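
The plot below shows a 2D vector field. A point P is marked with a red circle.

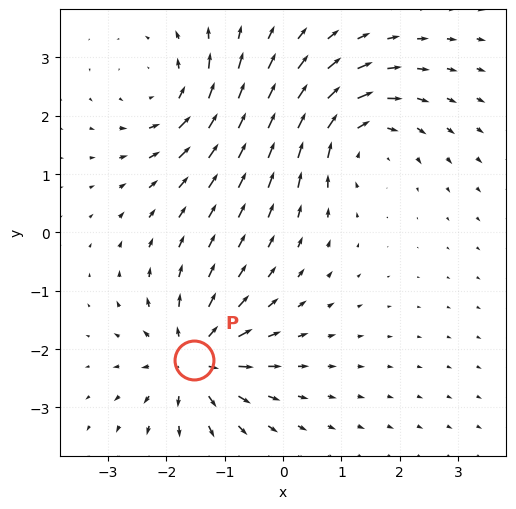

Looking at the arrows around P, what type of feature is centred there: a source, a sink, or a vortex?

At P (-1.5, -2.2) the arrows spread outward. Divergence about +6, curl ≈0 — positive divergence with near-zero curl is a source.

source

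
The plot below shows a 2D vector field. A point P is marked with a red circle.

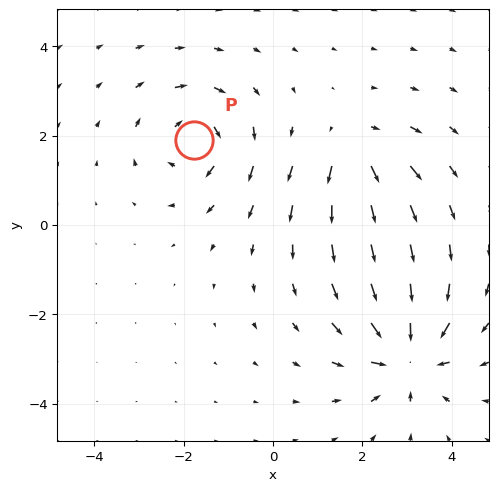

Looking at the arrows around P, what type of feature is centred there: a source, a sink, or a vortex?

At P (-1.8, 1.9) the arrows circulate clockwise. Divergence ≈0, curl about -4 — near-zero divergence with nonzero curl is a vortex.

vortex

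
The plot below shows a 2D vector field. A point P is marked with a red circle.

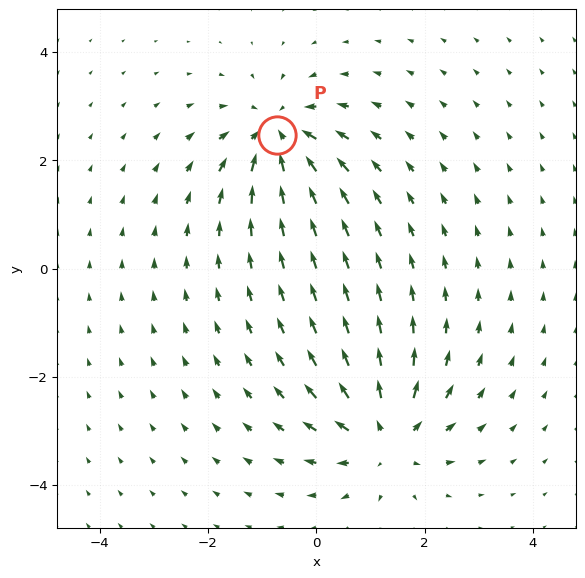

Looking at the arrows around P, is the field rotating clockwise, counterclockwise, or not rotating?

not rotating

Near P at (-0.7, 2.5) the arrows show no circulation. The curl there is ≈0.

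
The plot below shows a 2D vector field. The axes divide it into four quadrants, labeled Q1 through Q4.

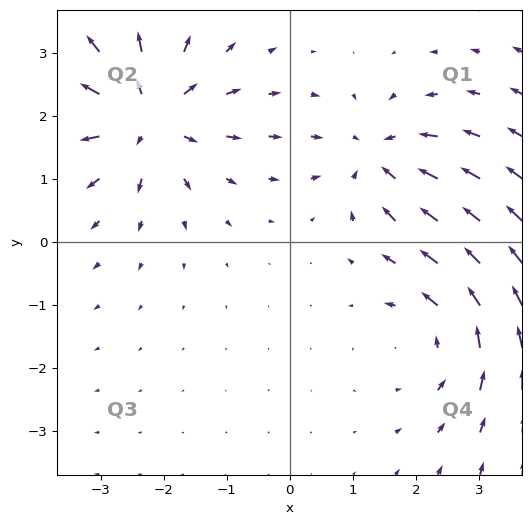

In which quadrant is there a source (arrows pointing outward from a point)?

The source sits at approximately (-2.3, 2.0), which lies in quadrant Q2. The divergence there is about +5, positive as expected for a source.

Q2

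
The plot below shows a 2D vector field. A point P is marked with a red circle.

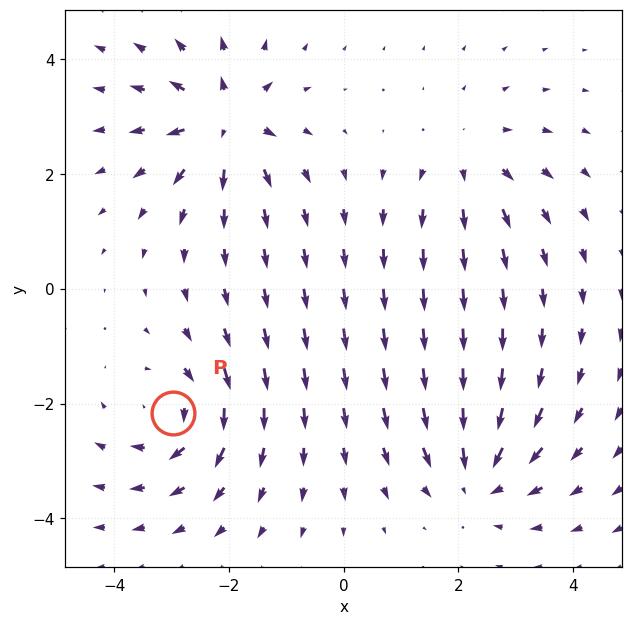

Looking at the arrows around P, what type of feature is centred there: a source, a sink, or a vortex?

At P (-3.0, -2.2) the arrows circulate clockwise. Divergence ≈0, curl about -5 — near-zero divergence with nonzero curl is a vortex.

vortex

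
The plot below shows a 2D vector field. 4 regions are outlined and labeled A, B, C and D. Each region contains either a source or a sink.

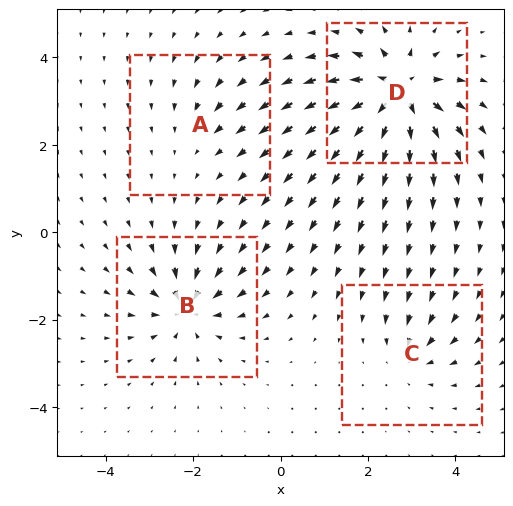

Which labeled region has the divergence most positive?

D

Divergence at each region's feature centre — A: about -2, B: about -6, C: about -4, D: about +9. Region D is most positive.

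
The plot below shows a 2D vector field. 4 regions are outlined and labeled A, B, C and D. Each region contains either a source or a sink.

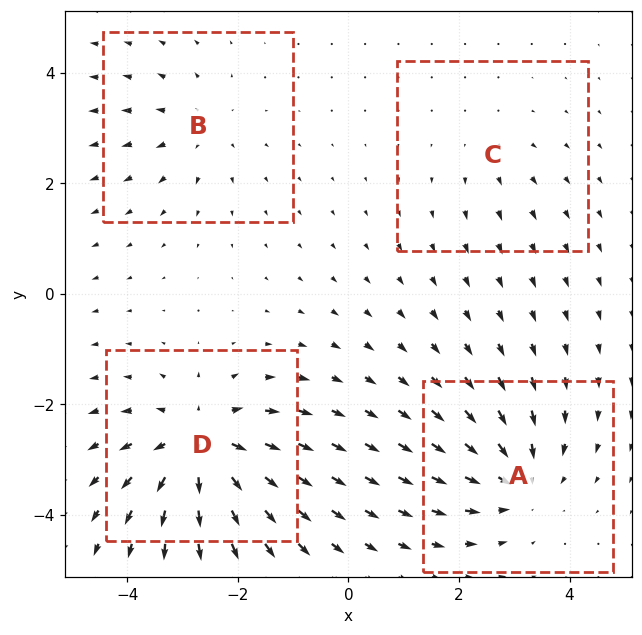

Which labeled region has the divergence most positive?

D

Divergence at each region's feature centre — A: about -5, B: about +3, C: about +2, D: about +7. Region D is most positive.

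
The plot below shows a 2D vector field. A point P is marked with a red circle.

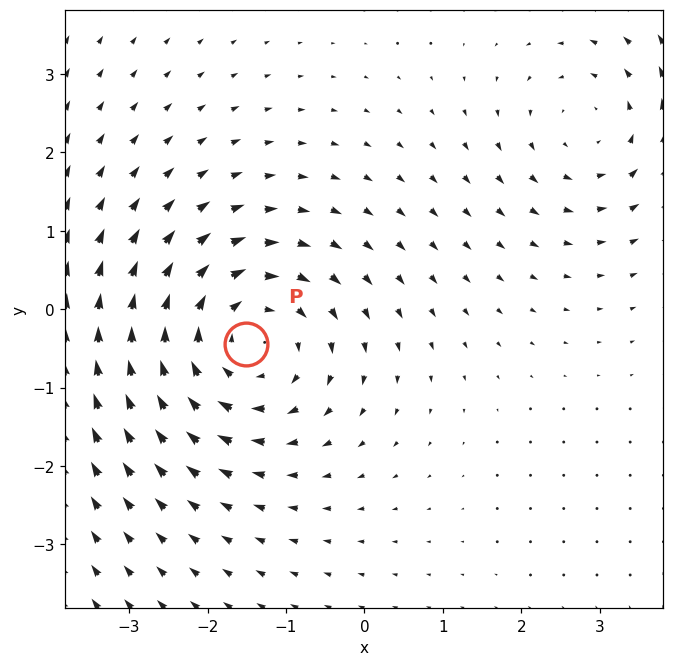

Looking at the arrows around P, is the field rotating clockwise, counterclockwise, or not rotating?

Near P at (-1.5, -0.4) the arrows circulate clockwise. The curl (z-component) there is about -4; negative curl means clockwise rotation.

clockwise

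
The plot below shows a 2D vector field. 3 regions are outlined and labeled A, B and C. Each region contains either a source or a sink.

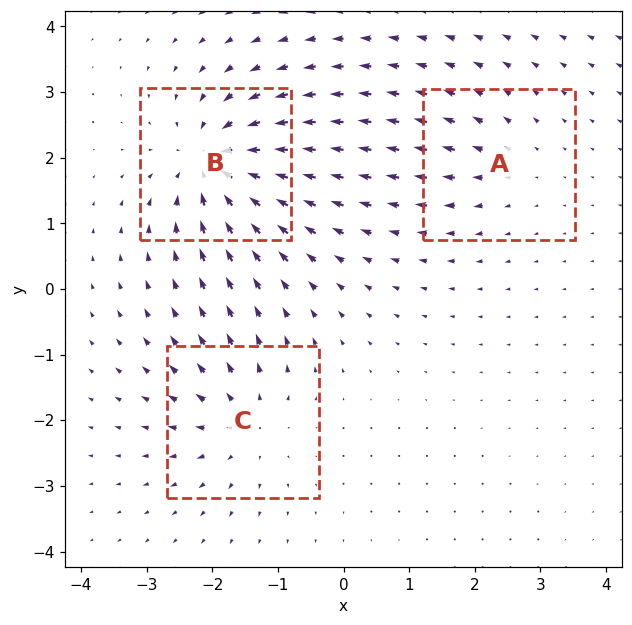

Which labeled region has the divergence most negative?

B

Divergence at each region's feature centre — A: about +2, B: about -6, C: about +4. Region B is most negative.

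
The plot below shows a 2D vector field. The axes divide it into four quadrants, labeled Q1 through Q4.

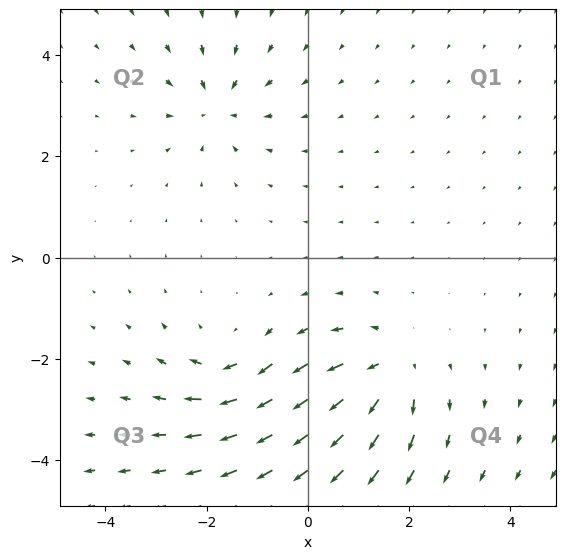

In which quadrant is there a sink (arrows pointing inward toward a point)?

The sink sits at approximately (-1.8, 3.0), which lies in quadrant Q2. The divergence there is about -4, negative as expected for a sink.

Q2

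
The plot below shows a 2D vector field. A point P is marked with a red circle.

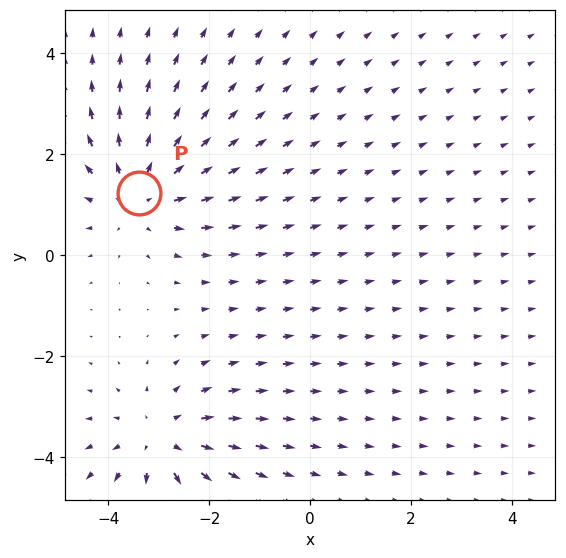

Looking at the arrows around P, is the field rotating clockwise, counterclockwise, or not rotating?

not rotating

Near P at (-3.4, 1.2) the arrows show no circulation. The curl there is ≈0.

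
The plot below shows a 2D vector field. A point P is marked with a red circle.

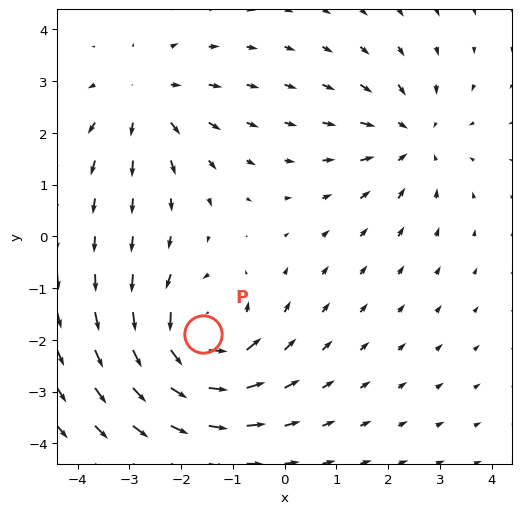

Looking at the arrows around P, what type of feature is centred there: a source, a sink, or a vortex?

At P (-1.6, -1.9) the arrows circulate counterclockwise. Divergence ≈0, curl about +5 — near-zero divergence with nonzero curl is a vortex.

vortex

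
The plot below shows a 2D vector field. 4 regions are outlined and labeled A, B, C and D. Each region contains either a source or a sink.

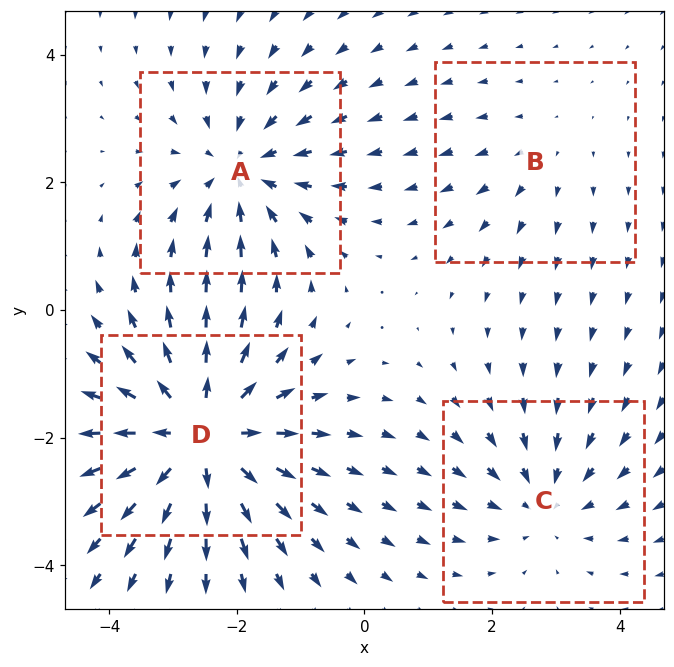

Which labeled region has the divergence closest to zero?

Divergence at each region's feature centre — A: about -4, B: about +2, C: about -3, D: about +6. Region B is closest to zero.

B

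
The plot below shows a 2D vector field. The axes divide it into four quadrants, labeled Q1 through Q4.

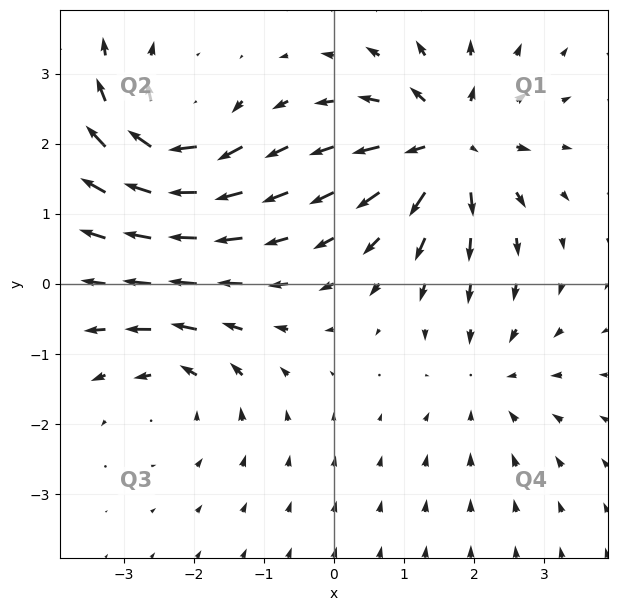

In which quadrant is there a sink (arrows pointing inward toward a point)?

The sink sits at approximately (2.2, -1.3), which lies in quadrant Q4. The divergence there is about -2, negative as expected for a sink.

Q4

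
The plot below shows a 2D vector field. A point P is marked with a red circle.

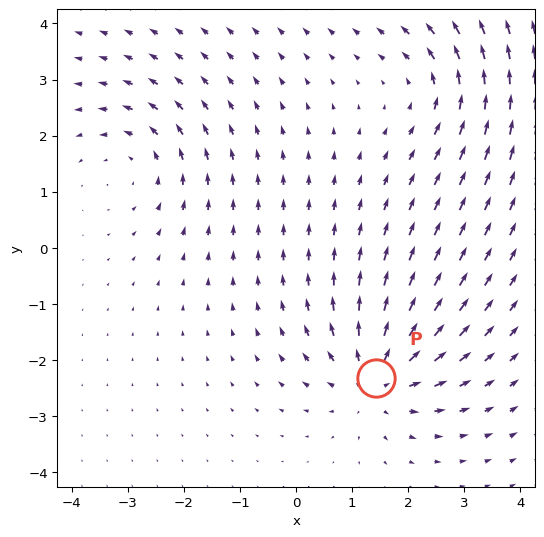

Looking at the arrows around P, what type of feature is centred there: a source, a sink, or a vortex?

At P (1.4, -2.3) the arrows spread outward. Divergence about +4, curl ≈0 — positive divergence with near-zero curl is a source.

source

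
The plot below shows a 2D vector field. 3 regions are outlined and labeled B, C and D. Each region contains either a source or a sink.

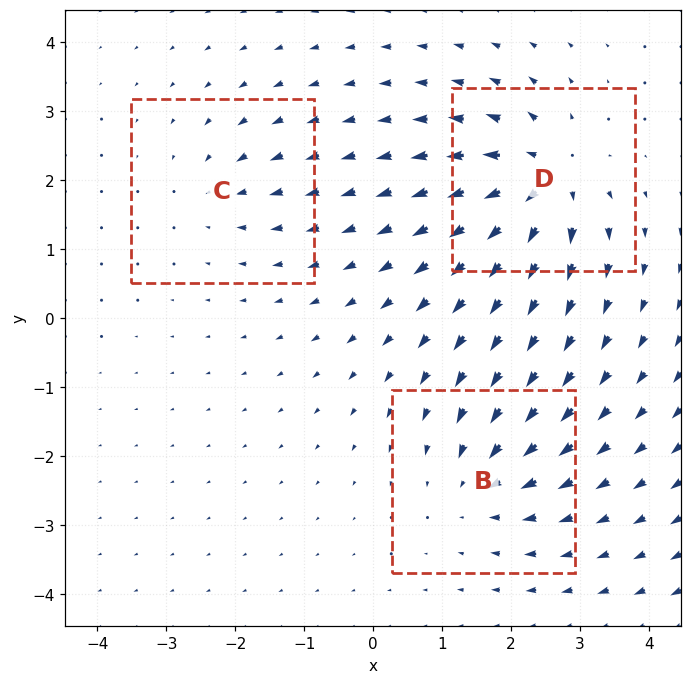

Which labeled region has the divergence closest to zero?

C

Divergence at each region's feature centre — B: about -4, C: about -2, D: about +6. Region C is closest to zero.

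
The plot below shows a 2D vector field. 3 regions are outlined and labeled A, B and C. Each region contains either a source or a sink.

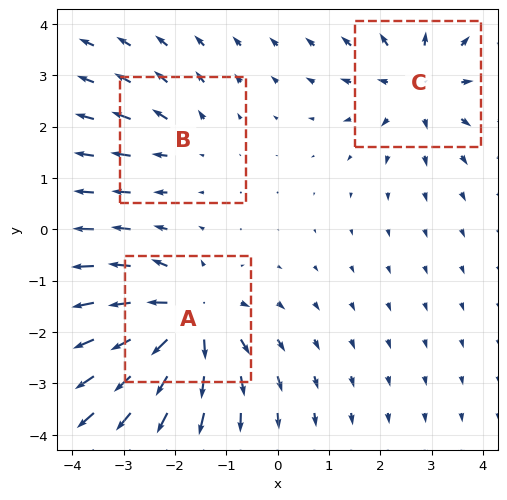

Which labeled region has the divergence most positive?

A

Divergence at each region's feature centre — A: about +5, B: about +2, C: about +3. Region A is most positive.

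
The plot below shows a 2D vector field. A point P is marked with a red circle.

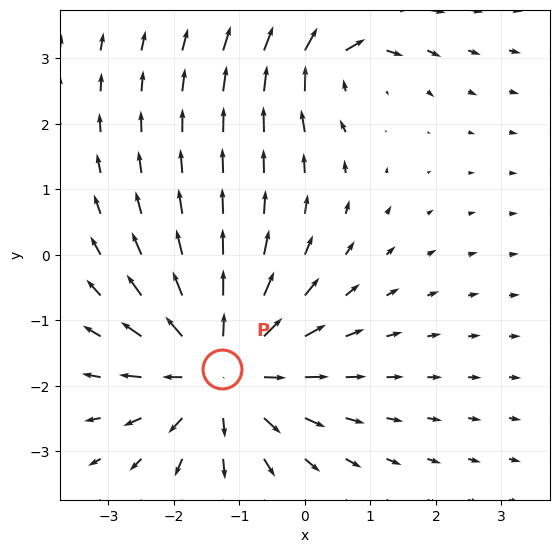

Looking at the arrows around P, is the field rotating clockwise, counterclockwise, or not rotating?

Near P at (-1.3, -1.8) the arrows show no circulation. The curl there is ≈0.

not rotating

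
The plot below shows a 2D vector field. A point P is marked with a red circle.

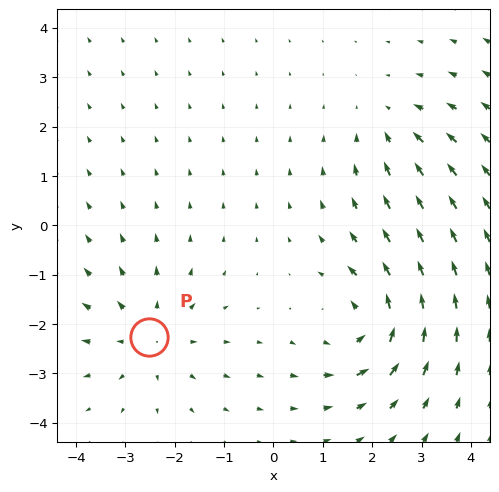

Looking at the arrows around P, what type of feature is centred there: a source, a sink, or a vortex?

source

At P (-2.5, -2.3) the arrows spread outward. Divergence about +3, curl ≈0 — positive divergence with near-zero curl is a source.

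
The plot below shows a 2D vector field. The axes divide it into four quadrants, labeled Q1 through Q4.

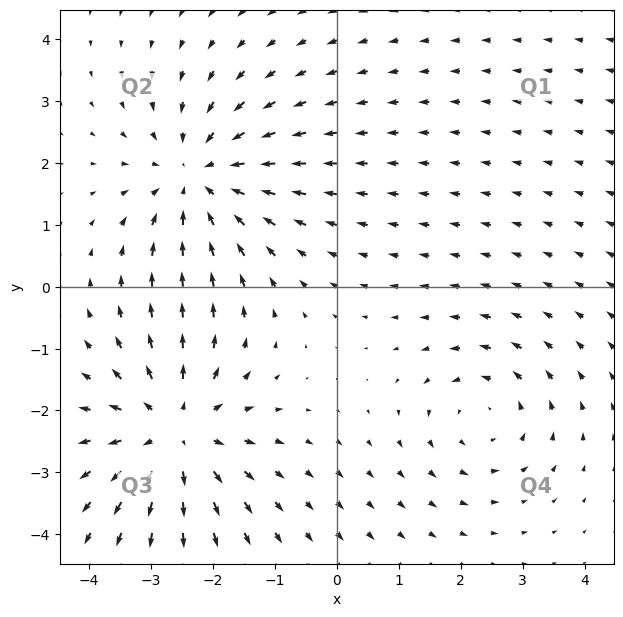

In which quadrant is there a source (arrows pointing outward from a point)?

Q3

The source sits at approximately (-2.6, -2.3), which lies in quadrant Q3. The divergence there is about +5, positive as expected for a source.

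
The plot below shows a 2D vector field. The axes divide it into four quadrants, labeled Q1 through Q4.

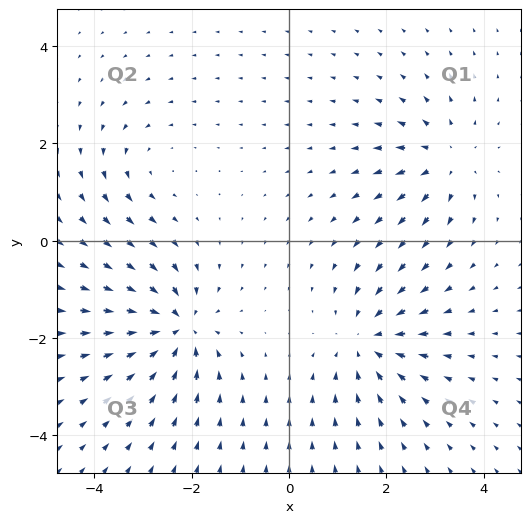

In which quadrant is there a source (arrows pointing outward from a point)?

The source sits at approximately (3.2, 1.7), which lies in quadrant Q1. The divergence there is about +4, positive as expected for a source.

Q1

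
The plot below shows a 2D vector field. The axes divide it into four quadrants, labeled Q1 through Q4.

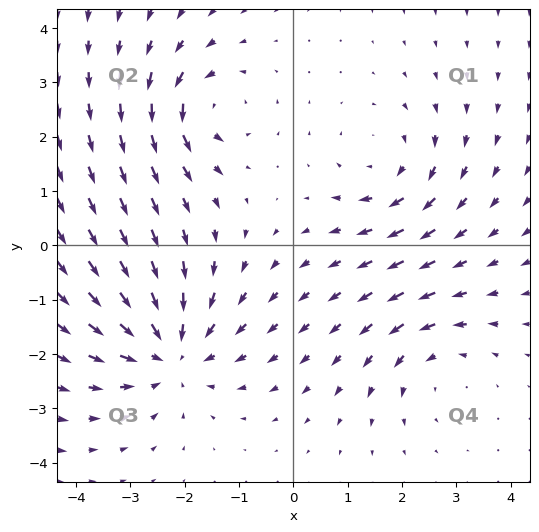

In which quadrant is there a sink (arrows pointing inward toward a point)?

Q3

The sink sits at approximately (-2.3, -2.0), which lies in quadrant Q3. The divergence there is about -4, negative as expected for a sink.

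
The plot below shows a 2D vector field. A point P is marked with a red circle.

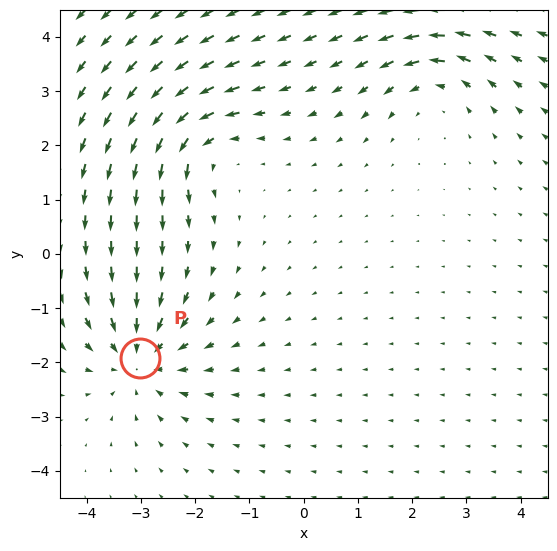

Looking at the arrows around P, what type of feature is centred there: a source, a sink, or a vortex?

At P (-3.0, -1.9) the arrows converge inward. Divergence about -4, curl ≈0 — negative divergence with near-zero curl is a sink.

sink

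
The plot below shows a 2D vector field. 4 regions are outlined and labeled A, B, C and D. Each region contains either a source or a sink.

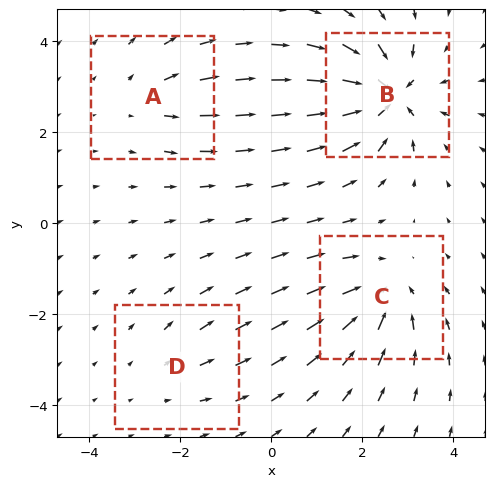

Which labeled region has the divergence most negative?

Divergence at each region's feature centre — A: about +3, B: about -8, C: about -5, D: about +2. Region B is most negative.

B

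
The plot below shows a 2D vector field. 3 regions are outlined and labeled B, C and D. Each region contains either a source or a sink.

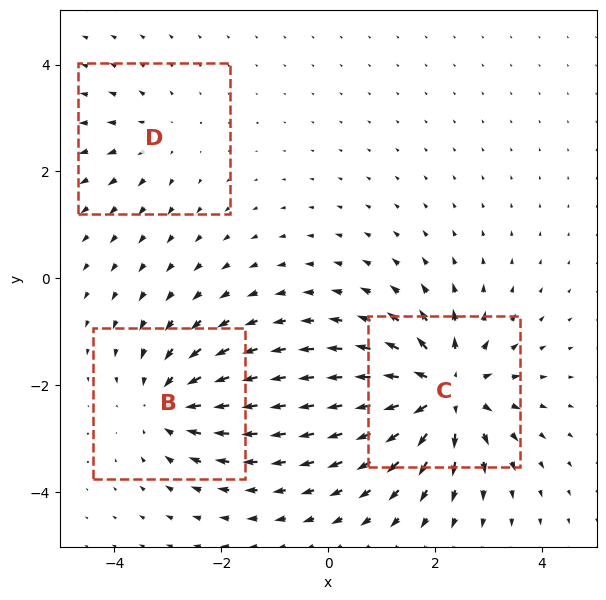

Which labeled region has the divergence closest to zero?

D

Divergence at each region's feature centre — B: about -4, C: about +6, D: about +2. Region D is closest to zero.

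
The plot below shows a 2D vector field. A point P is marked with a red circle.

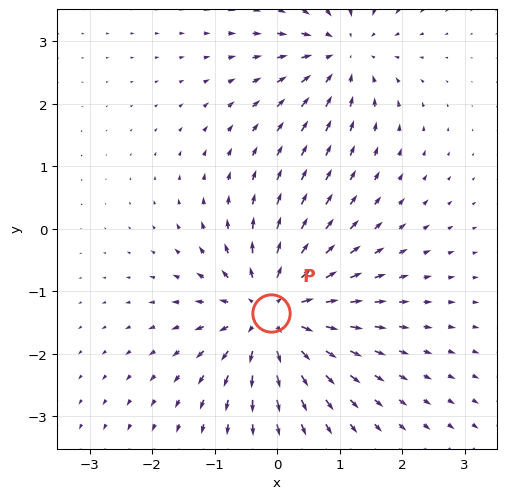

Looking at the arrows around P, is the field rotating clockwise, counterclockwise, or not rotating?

Near P at (-0.1, -1.3) the arrows show no circulation. The curl there is ≈0.

not rotating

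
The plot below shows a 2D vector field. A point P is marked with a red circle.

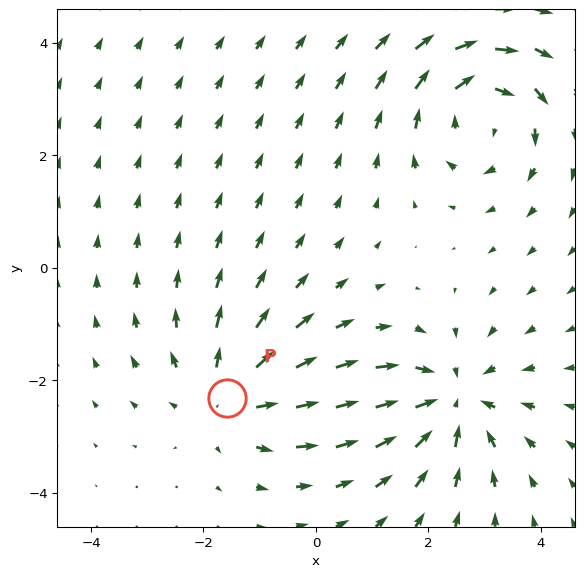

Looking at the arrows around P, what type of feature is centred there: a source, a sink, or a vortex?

source

At P (-1.6, -2.3) the arrows spread outward. Divergence about +3, curl ≈0 — positive divergence with near-zero curl is a source.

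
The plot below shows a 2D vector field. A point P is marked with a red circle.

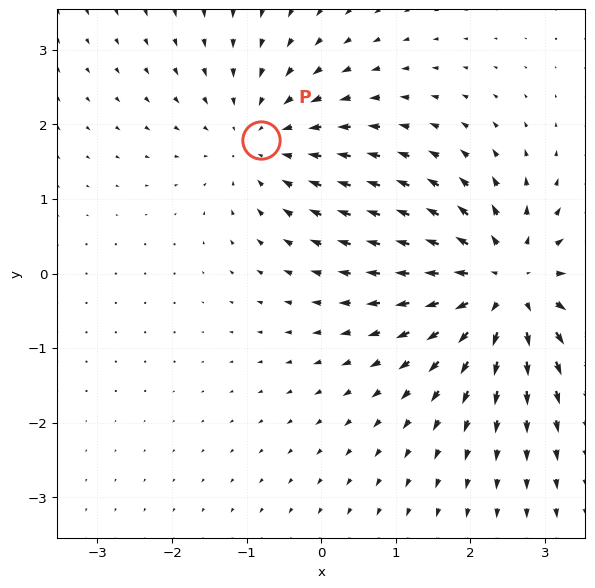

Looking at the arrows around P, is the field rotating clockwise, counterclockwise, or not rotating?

not rotating

Near P at (-0.8, 1.8) the arrows show no circulation. The curl there is ≈0.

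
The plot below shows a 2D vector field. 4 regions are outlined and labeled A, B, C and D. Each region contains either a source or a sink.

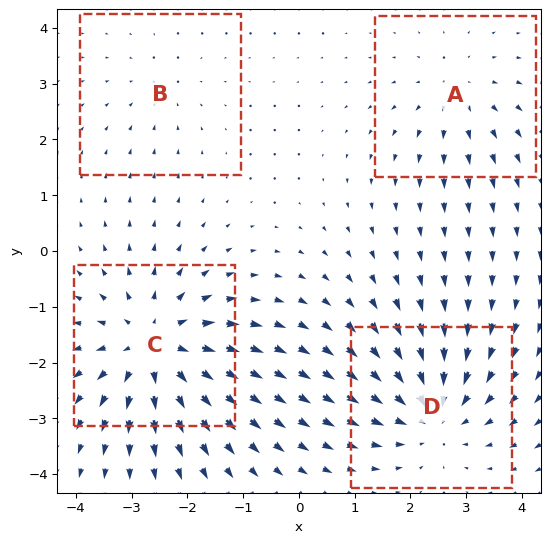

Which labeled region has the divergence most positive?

C

Divergence at each region's feature centre — A: about +3, B: about -2, C: about +6, D: about -5. Region C is most positive.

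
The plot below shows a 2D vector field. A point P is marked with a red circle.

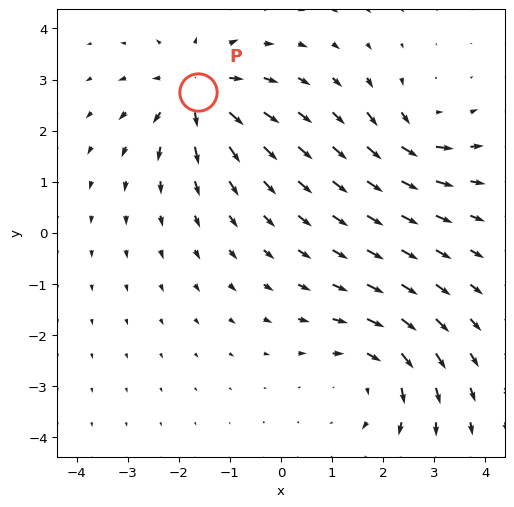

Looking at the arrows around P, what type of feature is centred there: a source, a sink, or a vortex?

source

At P (-1.6, 2.7) the arrows spread outward. Divergence about +6, curl ≈0 — positive divergence with near-zero curl is a source.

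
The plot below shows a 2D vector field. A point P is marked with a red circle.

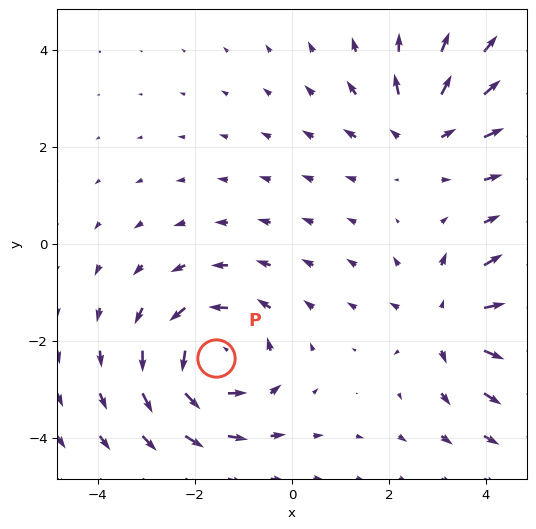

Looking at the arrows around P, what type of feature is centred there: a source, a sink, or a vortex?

At P (-1.6, -2.4) the arrows circulate counterclockwise. Divergence ≈0, curl about +5 — near-zero divergence with nonzero curl is a vortex.

vortex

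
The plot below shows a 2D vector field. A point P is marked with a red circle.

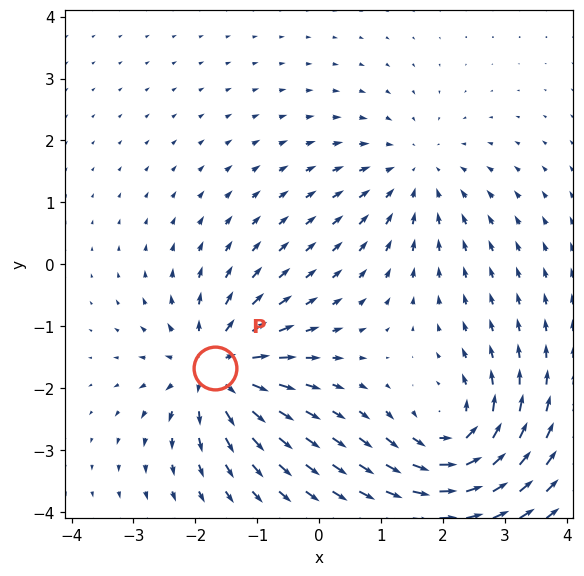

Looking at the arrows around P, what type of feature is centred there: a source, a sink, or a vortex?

At P (-1.7, -1.7) the arrows spread outward. Divergence about +7, curl ≈0 — positive divergence with near-zero curl is a source.

source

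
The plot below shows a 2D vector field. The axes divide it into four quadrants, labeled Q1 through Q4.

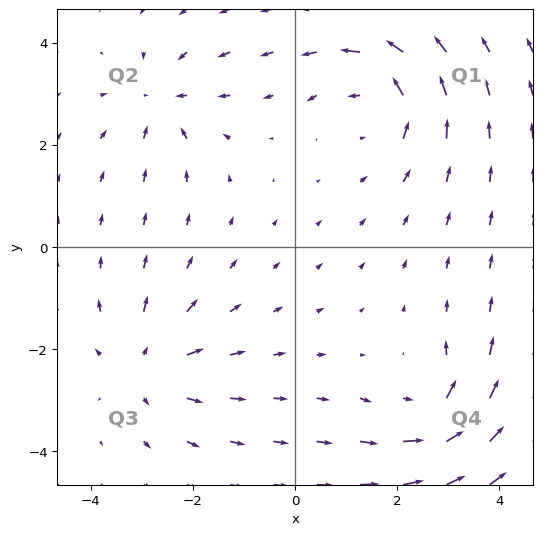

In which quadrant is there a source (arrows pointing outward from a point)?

The source sits at approximately (-2.9, -2.3), which lies in quadrant Q3. The divergence there is about +4, positive as expected for a source.

Q3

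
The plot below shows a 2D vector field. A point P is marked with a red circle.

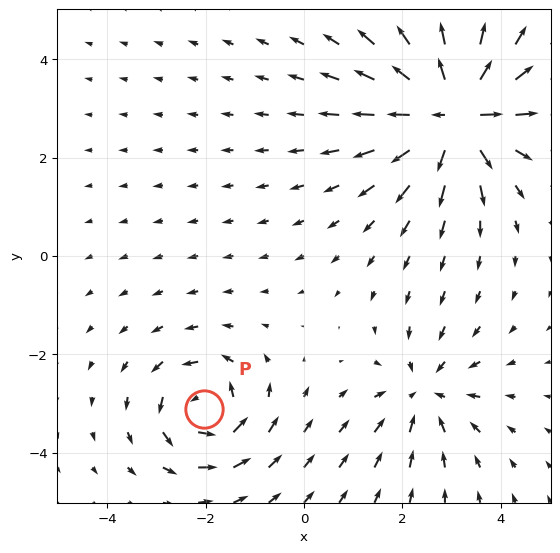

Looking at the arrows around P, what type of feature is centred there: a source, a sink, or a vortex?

At P (-2.0, -3.1) the arrows circulate counterclockwise. Divergence ≈0, curl about +4 — near-zero divergence with nonzero curl is a vortex.

vortex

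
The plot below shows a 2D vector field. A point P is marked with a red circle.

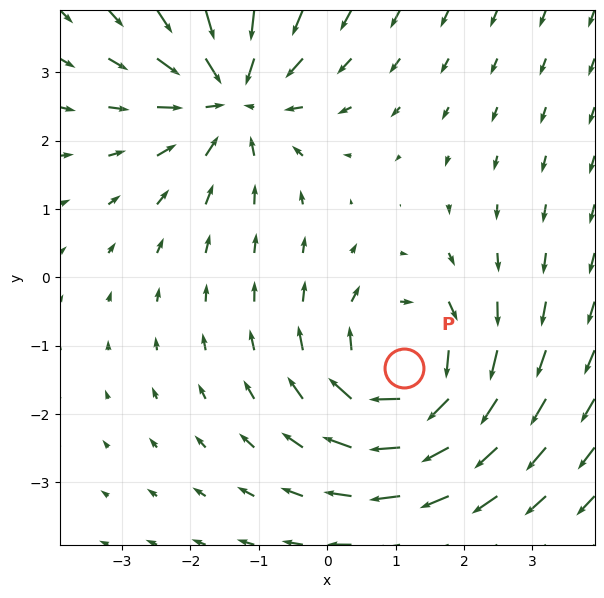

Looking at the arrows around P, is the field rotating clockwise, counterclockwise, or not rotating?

Near P at (1.1, -1.3) the arrows circulate clockwise. The curl (z-component) there is about -3; negative curl means clockwise rotation.

clockwise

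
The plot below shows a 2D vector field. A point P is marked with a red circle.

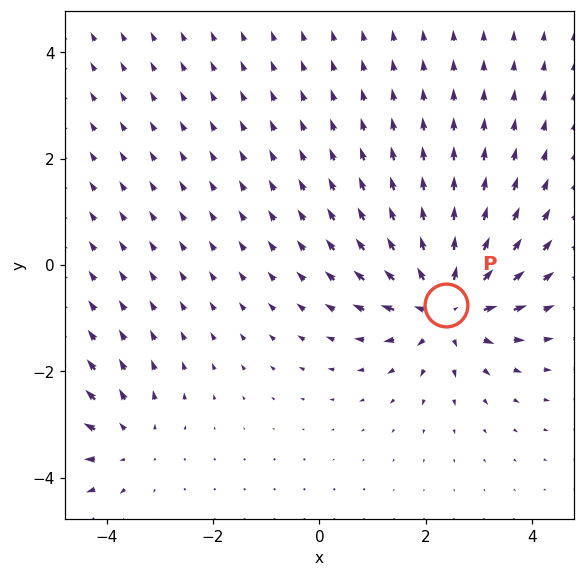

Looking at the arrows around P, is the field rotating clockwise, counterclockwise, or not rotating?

Near P at (2.4, -0.8) the arrows show no circulation. The curl there is ≈0.

not rotating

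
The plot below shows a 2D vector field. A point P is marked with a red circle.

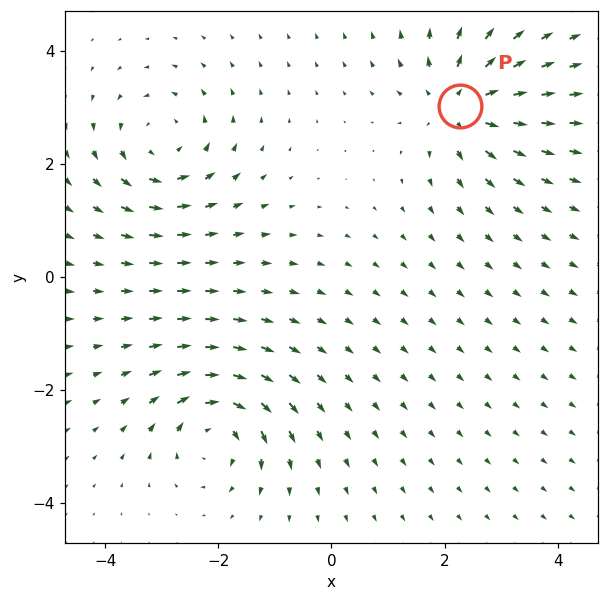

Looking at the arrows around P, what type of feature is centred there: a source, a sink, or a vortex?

source

At P (2.3, 3.0) the arrows spread outward. Divergence about +6, curl ≈0 — positive divergence with near-zero curl is a source.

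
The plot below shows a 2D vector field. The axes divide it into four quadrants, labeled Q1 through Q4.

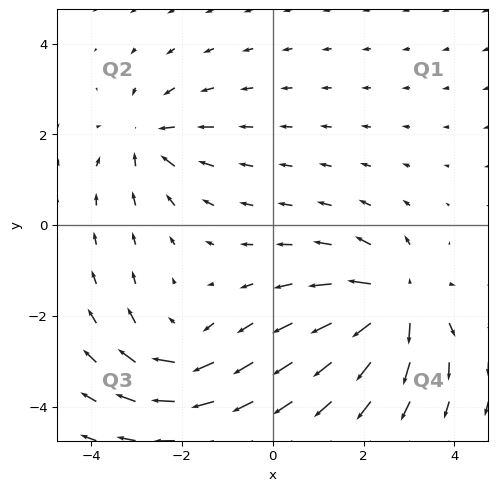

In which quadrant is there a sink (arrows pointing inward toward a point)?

The sink sits at approximately (-2.8, 1.9), which lies in quadrant Q2. The divergence there is about -4, negative as expected for a sink.

Q2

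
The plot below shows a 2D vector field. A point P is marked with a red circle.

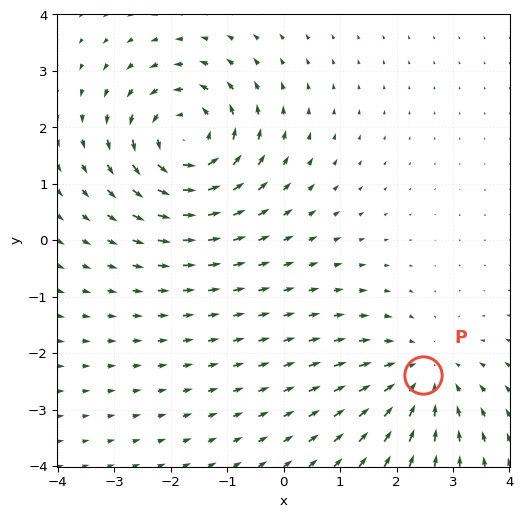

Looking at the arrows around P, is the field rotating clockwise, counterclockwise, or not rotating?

Near P at (2.5, -2.4) the arrows show no circulation. The curl there is ≈0.

not rotating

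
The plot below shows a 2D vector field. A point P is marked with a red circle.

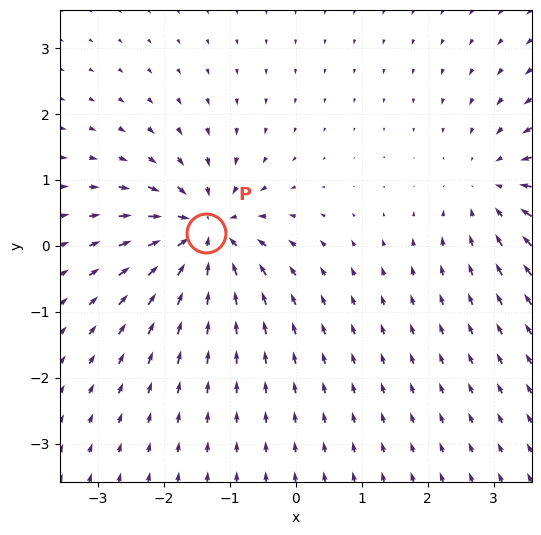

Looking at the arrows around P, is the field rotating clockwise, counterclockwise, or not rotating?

Near P at (-1.4, 0.2) the arrows show no circulation. The curl there is ≈0.

not rotating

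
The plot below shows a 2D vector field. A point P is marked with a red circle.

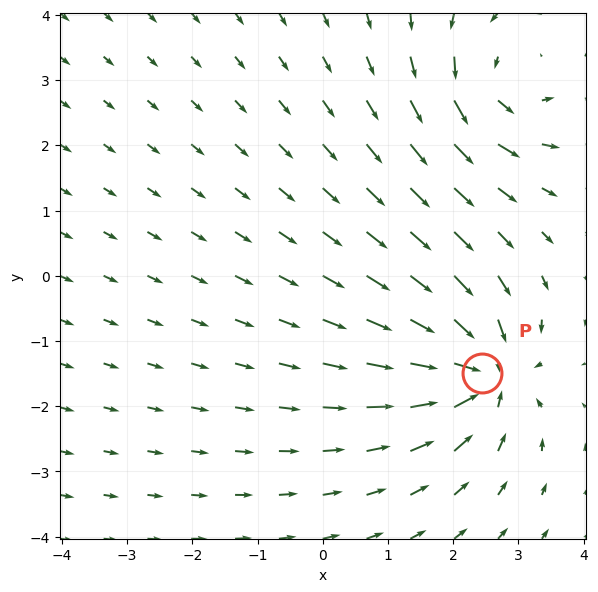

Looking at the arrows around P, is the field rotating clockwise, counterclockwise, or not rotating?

not rotating

Near P at (2.4, -1.5) the arrows show no circulation. The curl there is ≈0.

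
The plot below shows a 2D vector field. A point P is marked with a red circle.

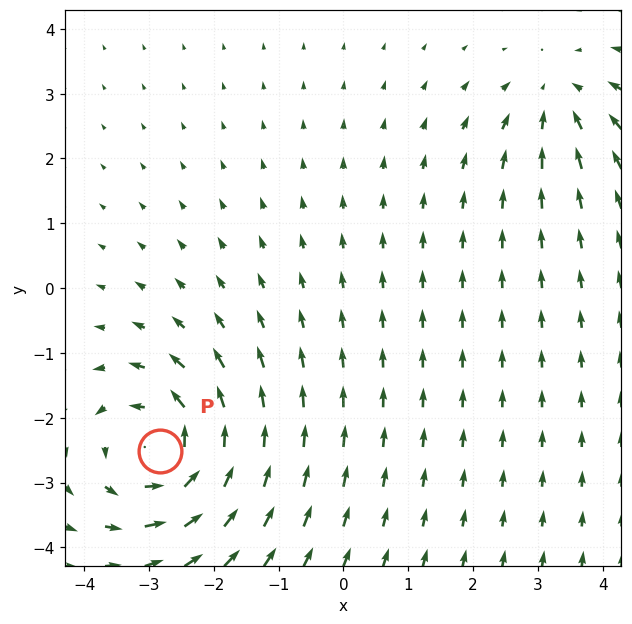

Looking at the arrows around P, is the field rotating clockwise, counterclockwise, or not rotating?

Near P at (-2.8, -2.5) the arrows circulate counterclockwise. The curl (z-component) there is about +5; positive curl means counterclockwise rotation.

counterclockwise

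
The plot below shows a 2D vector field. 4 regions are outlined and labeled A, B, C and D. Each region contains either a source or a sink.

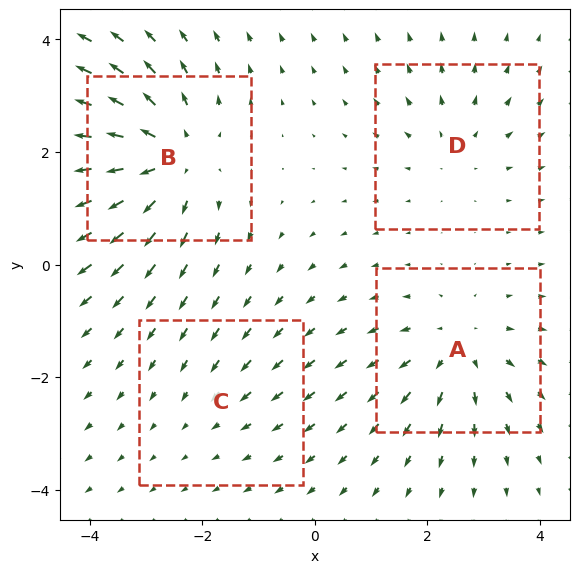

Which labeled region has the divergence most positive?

Divergence at each region's feature centre — A: about +4, B: about +6, C: about -2, D: about +3. Region B is most positive.

B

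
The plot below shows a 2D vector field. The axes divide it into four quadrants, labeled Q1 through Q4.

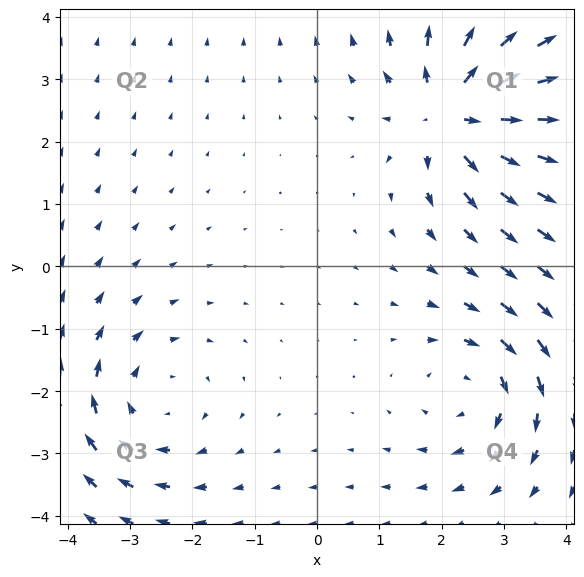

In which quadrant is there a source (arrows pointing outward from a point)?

The source sits at approximately (2.2, 2.5), which lies in quadrant Q1. The divergence there is about +6, positive as expected for a source.

Q1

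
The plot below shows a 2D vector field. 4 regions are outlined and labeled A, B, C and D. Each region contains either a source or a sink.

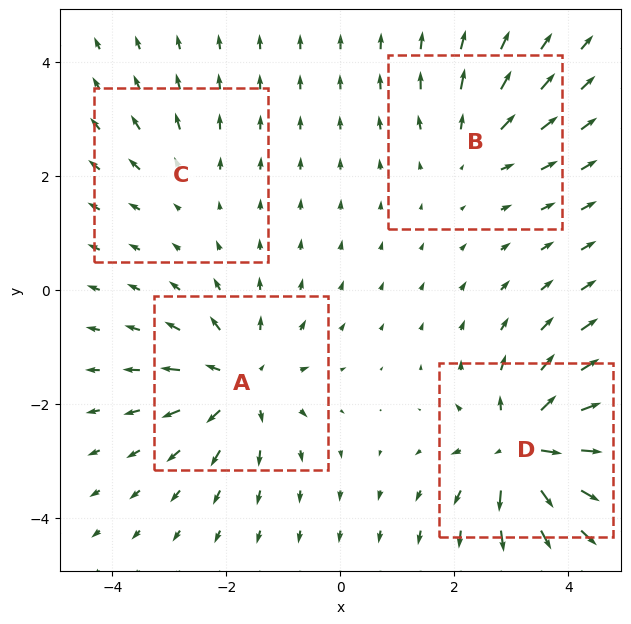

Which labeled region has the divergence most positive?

Divergence at each region's feature centre — A: about +6, B: about +4, C: about +2, D: about +8. Region D is most positive.

D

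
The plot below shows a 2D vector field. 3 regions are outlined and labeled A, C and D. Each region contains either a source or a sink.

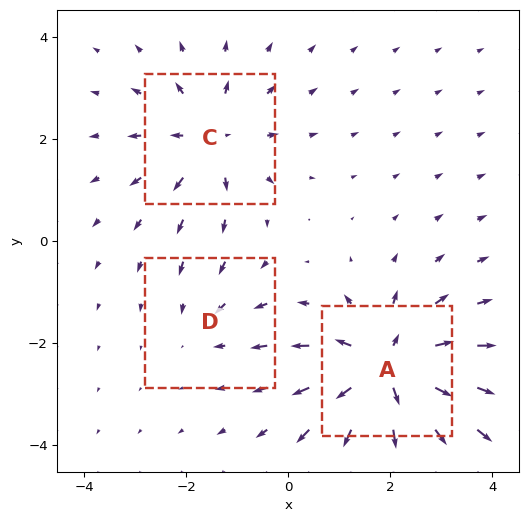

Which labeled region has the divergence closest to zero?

D

Divergence at each region's feature centre — A: about +5, C: about +4, D: about -2. Region D is closest to zero.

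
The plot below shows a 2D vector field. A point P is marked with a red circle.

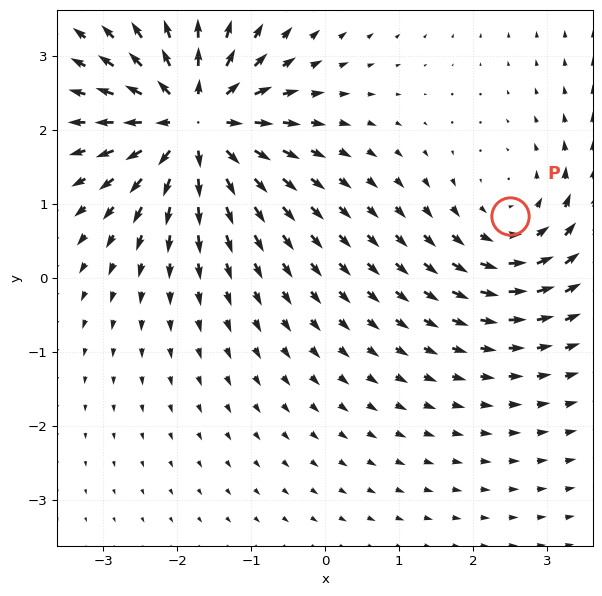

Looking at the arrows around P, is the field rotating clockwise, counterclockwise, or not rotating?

counterclockwise

Near P at (2.5, 0.8) the arrows circulate counterclockwise. The curl (z-component) there is about +3; positive curl means counterclockwise rotation.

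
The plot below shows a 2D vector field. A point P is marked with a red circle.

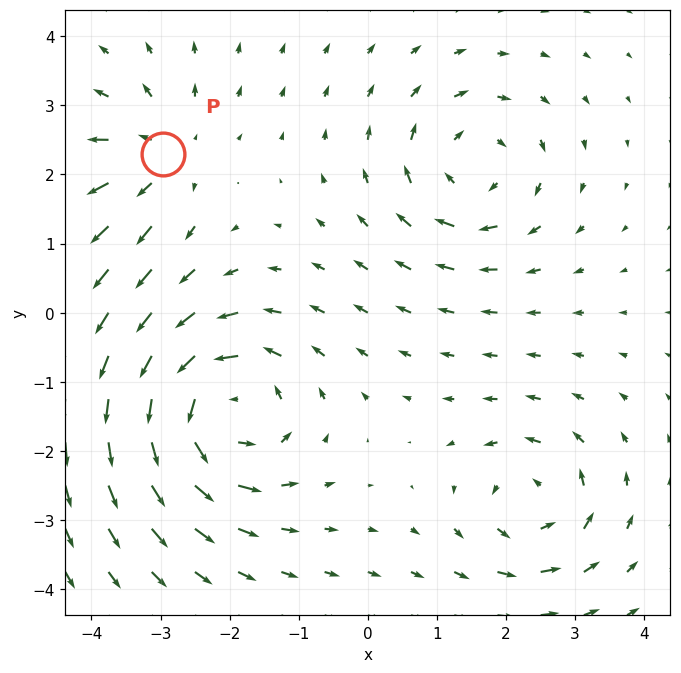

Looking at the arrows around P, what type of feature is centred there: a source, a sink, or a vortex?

source

At P (-3.0, 2.3) the arrows spread outward. Divergence about +4, curl ≈0 — positive divergence with near-zero curl is a source.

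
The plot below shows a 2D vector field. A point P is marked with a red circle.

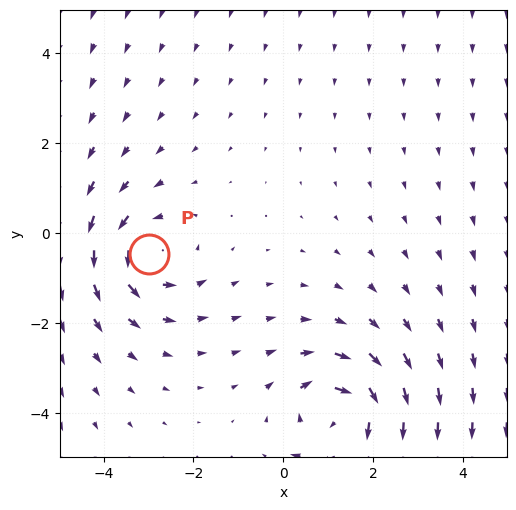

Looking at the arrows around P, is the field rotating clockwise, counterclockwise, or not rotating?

Near P at (-3.0, -0.5) the arrows circulate counterclockwise. The curl (z-component) there is about +3; positive curl means counterclockwise rotation.

counterclockwise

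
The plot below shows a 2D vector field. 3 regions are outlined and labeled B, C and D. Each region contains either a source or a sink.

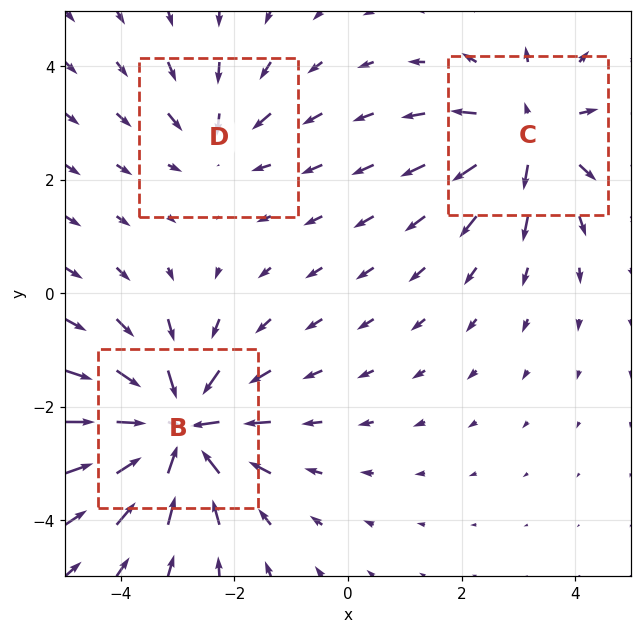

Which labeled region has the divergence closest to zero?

D

Divergence at each region's feature centre — B: about -5, C: about +3, D: about -2. Region D is closest to zero.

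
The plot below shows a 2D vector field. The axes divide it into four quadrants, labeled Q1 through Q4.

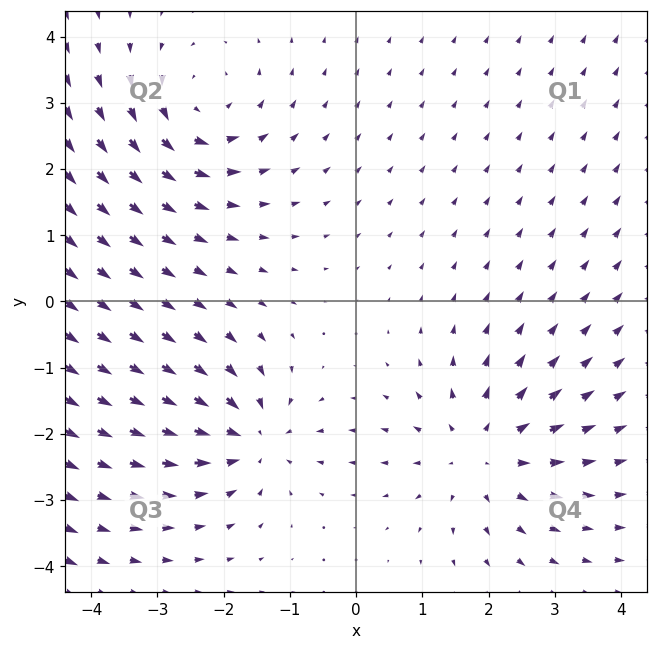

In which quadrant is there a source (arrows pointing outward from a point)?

Q4

The source sits at approximately (1.9, -2.3), which lies in quadrant Q4. The divergence there is about +3, positive as expected for a source.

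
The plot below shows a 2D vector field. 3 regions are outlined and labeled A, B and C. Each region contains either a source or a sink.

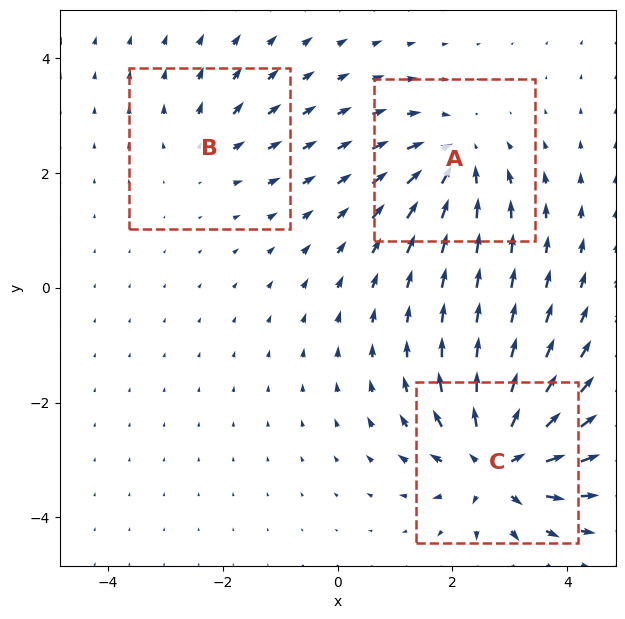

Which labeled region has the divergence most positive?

C

Divergence at each region's feature centre — A: about -4, B: about +2, C: about +6. Region C is most positive.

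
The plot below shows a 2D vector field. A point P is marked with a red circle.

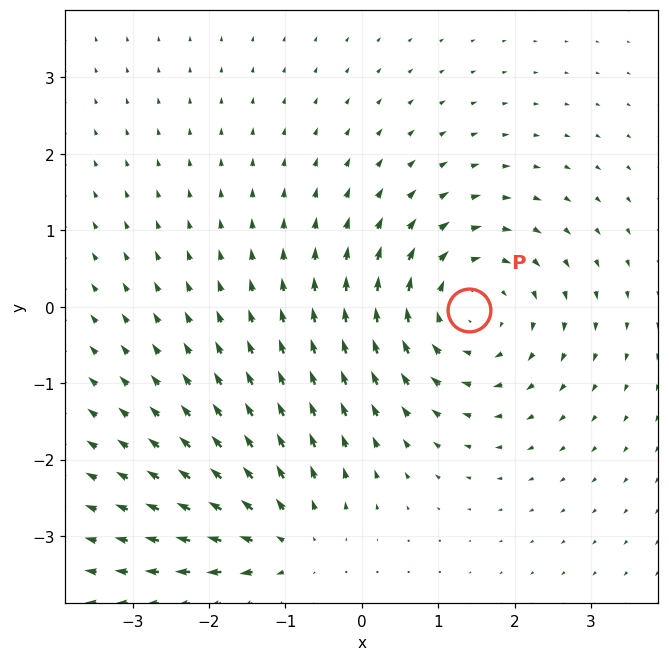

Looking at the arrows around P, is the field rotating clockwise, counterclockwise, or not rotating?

clockwise

Near P at (1.4, -0.0) the arrows circulate clockwise. The curl (z-component) there is about -4; negative curl means clockwise rotation.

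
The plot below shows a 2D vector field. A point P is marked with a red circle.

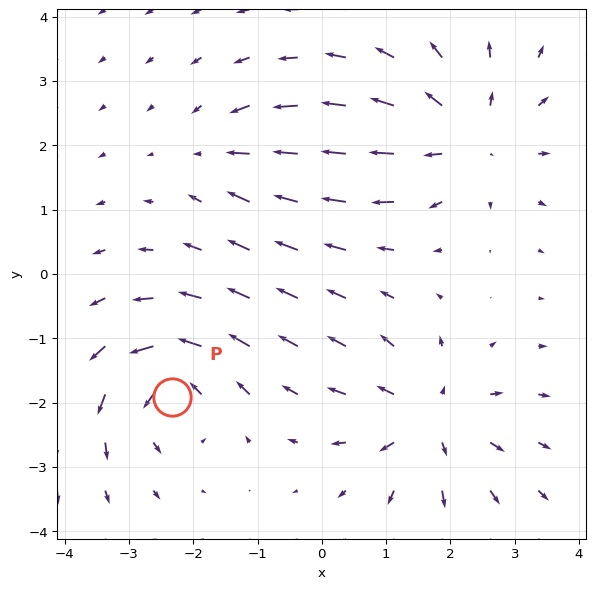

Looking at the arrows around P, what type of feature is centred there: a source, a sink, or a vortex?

At P (-2.3, -1.9) the arrows circulate counterclockwise. Divergence ≈0, curl about +5 — near-zero divergence with nonzero curl is a vortex.

vortex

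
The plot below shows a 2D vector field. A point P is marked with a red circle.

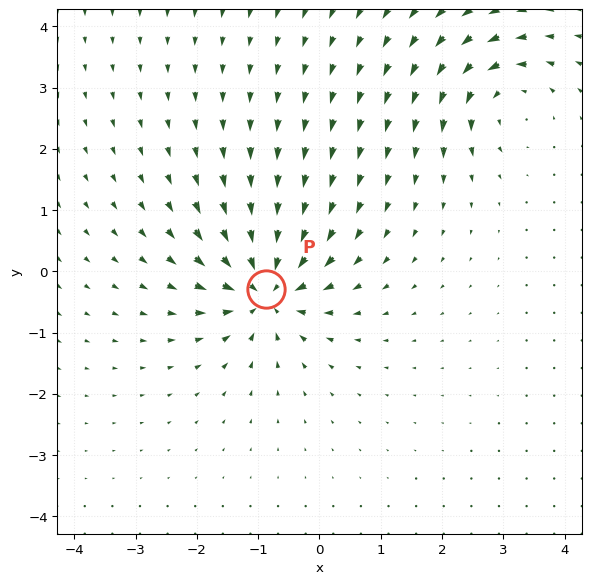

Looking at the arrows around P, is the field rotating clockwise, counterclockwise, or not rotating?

Near P at (-0.9, -0.3) the arrows show no circulation. The curl there is ≈0.

not rotating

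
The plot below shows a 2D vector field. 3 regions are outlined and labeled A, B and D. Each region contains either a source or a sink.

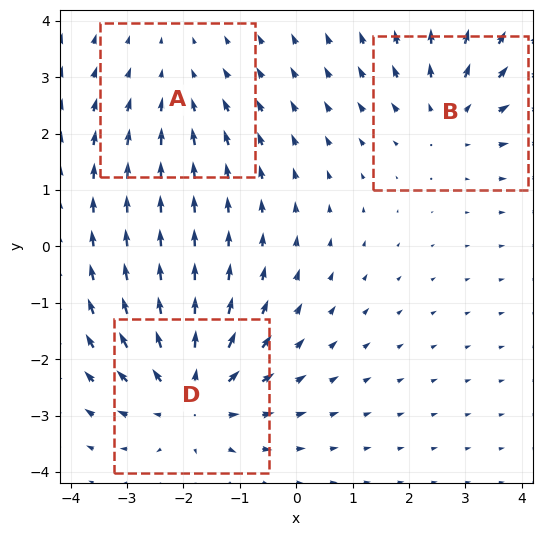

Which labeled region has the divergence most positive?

Divergence at each region's feature centre — A: about -2, B: about +3, D: about +4. Region D is most positive.

D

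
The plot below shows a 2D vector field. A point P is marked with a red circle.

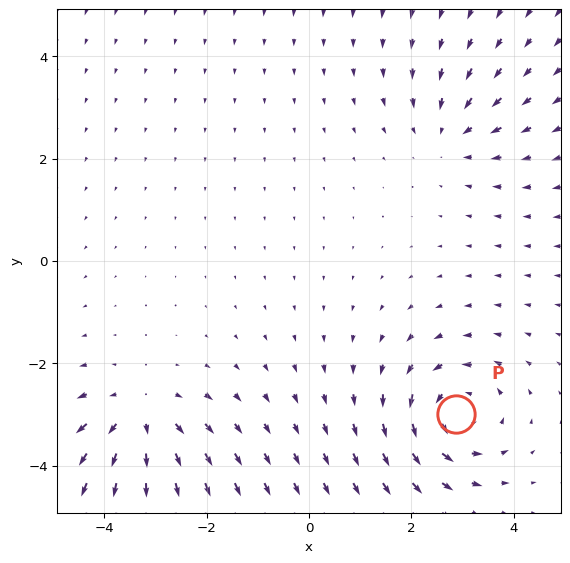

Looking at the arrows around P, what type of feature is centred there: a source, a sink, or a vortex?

At P (2.9, -3.0) the arrows circulate counterclockwise. Divergence ≈0, curl about +5 — near-zero divergence with nonzero curl is a vortex.

vortex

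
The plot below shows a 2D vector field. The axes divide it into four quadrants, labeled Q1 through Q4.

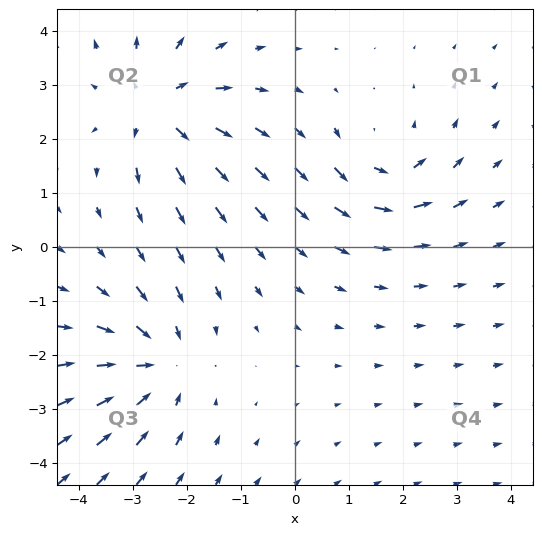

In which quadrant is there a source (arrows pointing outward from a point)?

Q2

The source sits at approximately (-2.5, 2.6), which lies in quadrant Q2. The divergence there is about +3, positive as expected for a source.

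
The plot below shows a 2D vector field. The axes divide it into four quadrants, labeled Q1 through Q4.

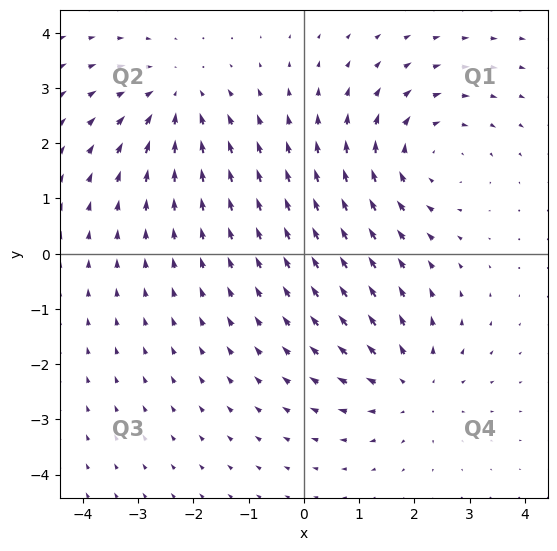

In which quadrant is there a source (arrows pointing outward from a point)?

The source sits at approximately (1.9, -2.4), which lies in quadrant Q4. The divergence there is about +4, positive as expected for a source.

Q4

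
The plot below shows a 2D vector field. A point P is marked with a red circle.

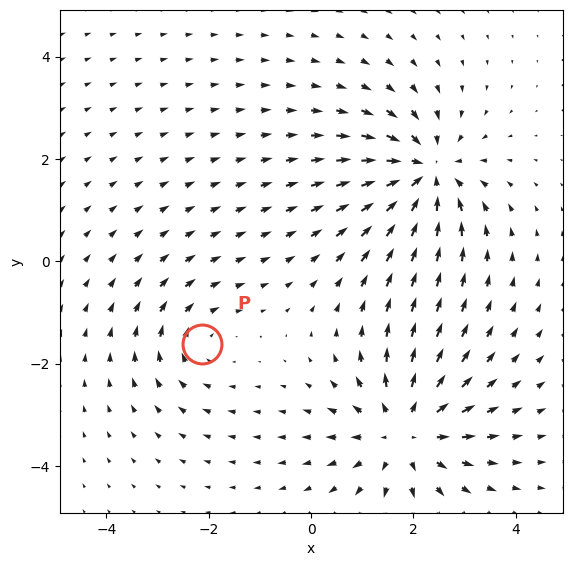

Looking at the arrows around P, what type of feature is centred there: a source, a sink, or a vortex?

vortex

At P (-2.1, -1.6) the arrows circulate clockwise. Divergence ≈0, curl about -2 — near-zero divergence with nonzero curl is a vortex.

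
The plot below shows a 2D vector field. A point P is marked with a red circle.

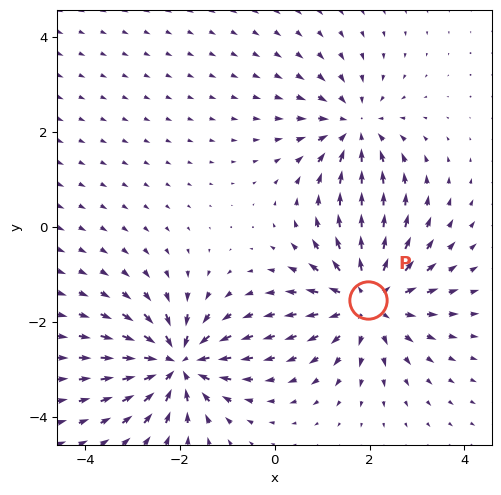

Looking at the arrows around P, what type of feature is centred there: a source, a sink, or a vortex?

At P (2.0, -1.5) the arrows spread outward. Divergence about +4, curl ≈0 — positive divergence with near-zero curl is a source.

source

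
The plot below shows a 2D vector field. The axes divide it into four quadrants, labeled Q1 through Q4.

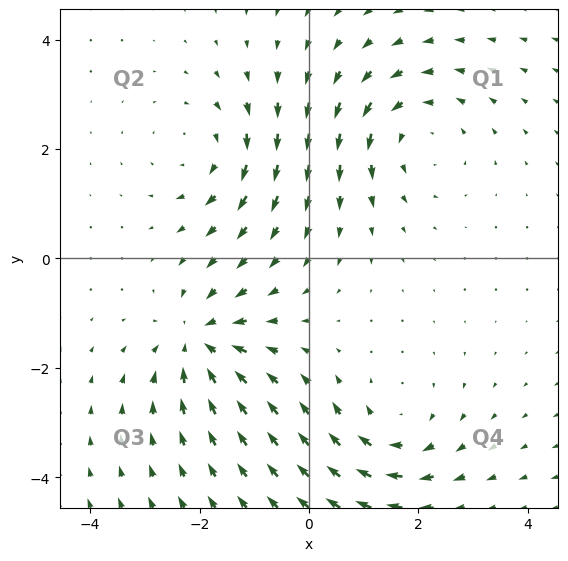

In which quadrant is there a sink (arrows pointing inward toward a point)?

The sink sits at approximately (-2.0, -1.5), which lies in quadrant Q3. The divergence there is about -5, negative as expected for a sink.

Q3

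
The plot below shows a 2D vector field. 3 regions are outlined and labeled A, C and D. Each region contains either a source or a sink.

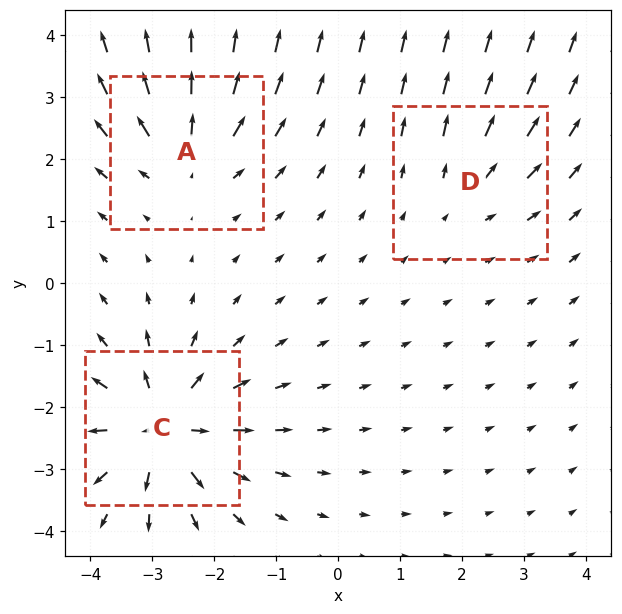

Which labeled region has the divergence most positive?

Divergence at each region's feature centre — A: about +4, C: about +6, D: about +2. Region C is most positive.

C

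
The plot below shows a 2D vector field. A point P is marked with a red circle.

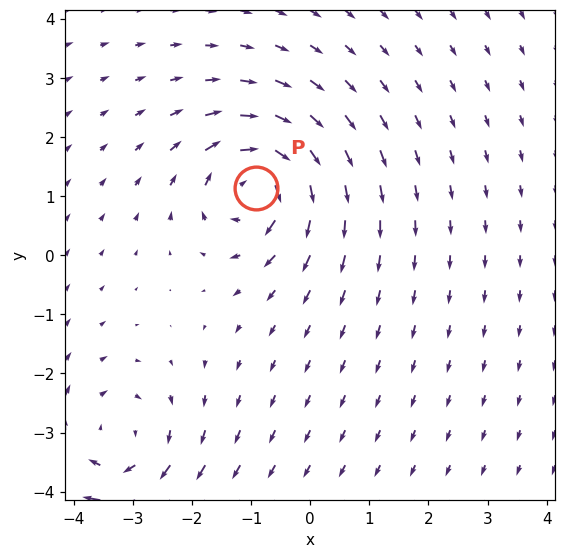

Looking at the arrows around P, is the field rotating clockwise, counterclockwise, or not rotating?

Near P at (-0.9, 1.1) the arrows circulate clockwise. The curl (z-component) there is about -7; negative curl means clockwise rotation.

clockwise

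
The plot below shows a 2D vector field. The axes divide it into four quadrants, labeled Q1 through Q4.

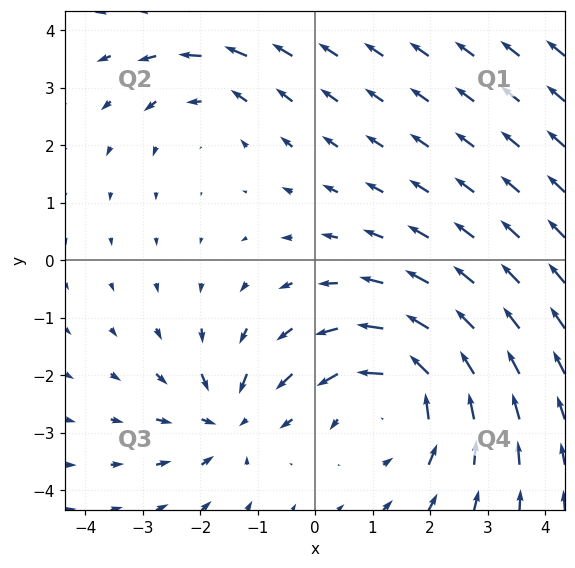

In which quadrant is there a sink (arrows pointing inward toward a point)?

The sink sits at approximately (-1.5, -2.8), which lies in quadrant Q3. The divergence there is about -4, negative as expected for a sink.

Q3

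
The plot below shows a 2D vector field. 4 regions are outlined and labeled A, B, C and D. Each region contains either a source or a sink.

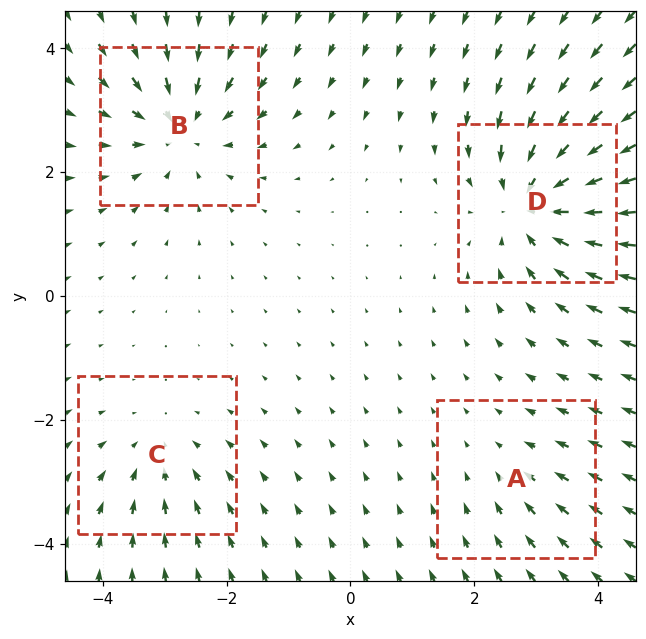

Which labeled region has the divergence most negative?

Divergence at each region's feature centre — A: about -2, B: about -5, C: about -3, D: about -6. Region D is most negative.

D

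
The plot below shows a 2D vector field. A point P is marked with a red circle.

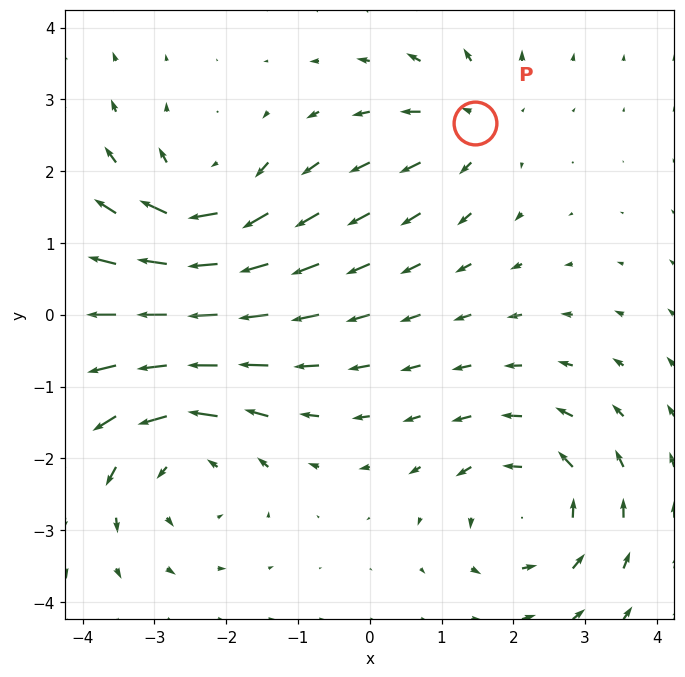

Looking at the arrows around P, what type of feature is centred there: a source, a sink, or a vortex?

source

At P (1.5, 2.7) the arrows spread outward. Divergence about +3, curl ≈0 — positive divergence with near-zero curl is a source.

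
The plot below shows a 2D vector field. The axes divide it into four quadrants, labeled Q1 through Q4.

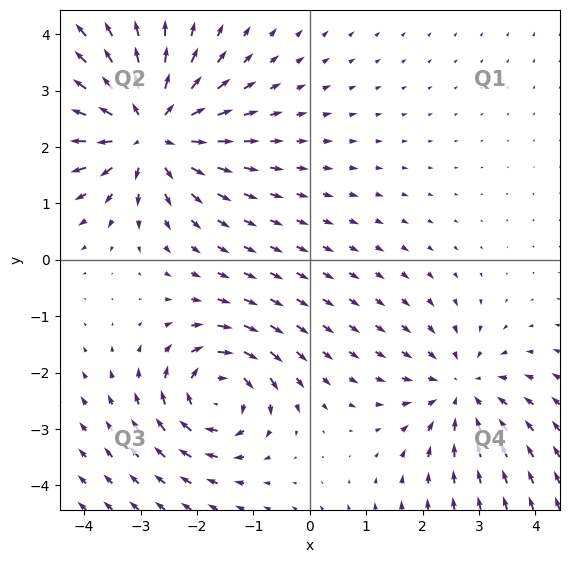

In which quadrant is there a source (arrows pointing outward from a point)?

Q2

The source sits at approximately (-2.9, 2.3), which lies in quadrant Q2. The divergence there is about +5, positive as expected for a source.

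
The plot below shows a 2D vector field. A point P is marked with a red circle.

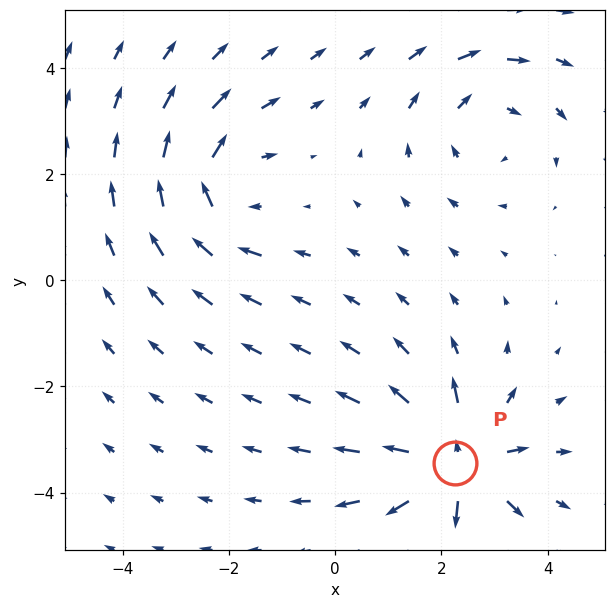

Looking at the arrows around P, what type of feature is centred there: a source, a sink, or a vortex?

At P (2.3, -3.4) the arrows spread outward. Divergence about +7, curl ≈0 — positive divergence with near-zero curl is a source.

source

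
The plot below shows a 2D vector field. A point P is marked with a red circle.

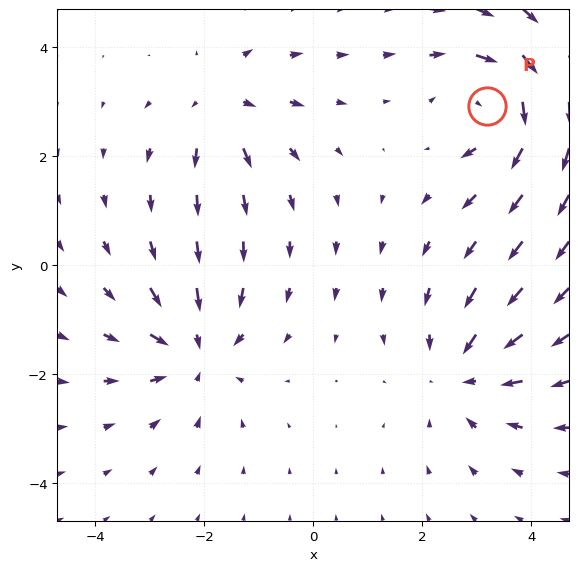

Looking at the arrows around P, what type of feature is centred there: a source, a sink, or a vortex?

At P (3.2, 2.9) the arrows circulate clockwise. Divergence ≈0, curl about -5 — near-zero divergence with nonzero curl is a vortex.

vortex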